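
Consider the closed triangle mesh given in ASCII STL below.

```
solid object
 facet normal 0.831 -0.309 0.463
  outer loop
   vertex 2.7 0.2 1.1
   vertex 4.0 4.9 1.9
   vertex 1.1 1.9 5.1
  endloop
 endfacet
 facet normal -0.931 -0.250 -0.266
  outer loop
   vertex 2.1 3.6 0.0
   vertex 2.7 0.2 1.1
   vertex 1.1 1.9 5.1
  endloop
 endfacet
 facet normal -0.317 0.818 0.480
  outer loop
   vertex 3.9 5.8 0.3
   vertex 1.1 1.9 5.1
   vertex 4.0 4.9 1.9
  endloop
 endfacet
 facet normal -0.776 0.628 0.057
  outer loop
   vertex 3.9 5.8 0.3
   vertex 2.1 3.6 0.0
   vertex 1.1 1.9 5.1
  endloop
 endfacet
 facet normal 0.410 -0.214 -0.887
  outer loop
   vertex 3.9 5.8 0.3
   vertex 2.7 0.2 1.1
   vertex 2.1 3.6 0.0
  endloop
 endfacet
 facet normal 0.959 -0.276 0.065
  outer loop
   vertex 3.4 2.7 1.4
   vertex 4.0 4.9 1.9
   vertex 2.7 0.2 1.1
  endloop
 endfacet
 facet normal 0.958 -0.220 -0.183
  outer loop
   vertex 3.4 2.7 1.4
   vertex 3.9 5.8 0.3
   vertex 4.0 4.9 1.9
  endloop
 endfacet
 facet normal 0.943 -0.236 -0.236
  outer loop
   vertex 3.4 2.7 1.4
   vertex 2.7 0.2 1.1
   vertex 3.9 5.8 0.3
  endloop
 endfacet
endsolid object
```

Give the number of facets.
8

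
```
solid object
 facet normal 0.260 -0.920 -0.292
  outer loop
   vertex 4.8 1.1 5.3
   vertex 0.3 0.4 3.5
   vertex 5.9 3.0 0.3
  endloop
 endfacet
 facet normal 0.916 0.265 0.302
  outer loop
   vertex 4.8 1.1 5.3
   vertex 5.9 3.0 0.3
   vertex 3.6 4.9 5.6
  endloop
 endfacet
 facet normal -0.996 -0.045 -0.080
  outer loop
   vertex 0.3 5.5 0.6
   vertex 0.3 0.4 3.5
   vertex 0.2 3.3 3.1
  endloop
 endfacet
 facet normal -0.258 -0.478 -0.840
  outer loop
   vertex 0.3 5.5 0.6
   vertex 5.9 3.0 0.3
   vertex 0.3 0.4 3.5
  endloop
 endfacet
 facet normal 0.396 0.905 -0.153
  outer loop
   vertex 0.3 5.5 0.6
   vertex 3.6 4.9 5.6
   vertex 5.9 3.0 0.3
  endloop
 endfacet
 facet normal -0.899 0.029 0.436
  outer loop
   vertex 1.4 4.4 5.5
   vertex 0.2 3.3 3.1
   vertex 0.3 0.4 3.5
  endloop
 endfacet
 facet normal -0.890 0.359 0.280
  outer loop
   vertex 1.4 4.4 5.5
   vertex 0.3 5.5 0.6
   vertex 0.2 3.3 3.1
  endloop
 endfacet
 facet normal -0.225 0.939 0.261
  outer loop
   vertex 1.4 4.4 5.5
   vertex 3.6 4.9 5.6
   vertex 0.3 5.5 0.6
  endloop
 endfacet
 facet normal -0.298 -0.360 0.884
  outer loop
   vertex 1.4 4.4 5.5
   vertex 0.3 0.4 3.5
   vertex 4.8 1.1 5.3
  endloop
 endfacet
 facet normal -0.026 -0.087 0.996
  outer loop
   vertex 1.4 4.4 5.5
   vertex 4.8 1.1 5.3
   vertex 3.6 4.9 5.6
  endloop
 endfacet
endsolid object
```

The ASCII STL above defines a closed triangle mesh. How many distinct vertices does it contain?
7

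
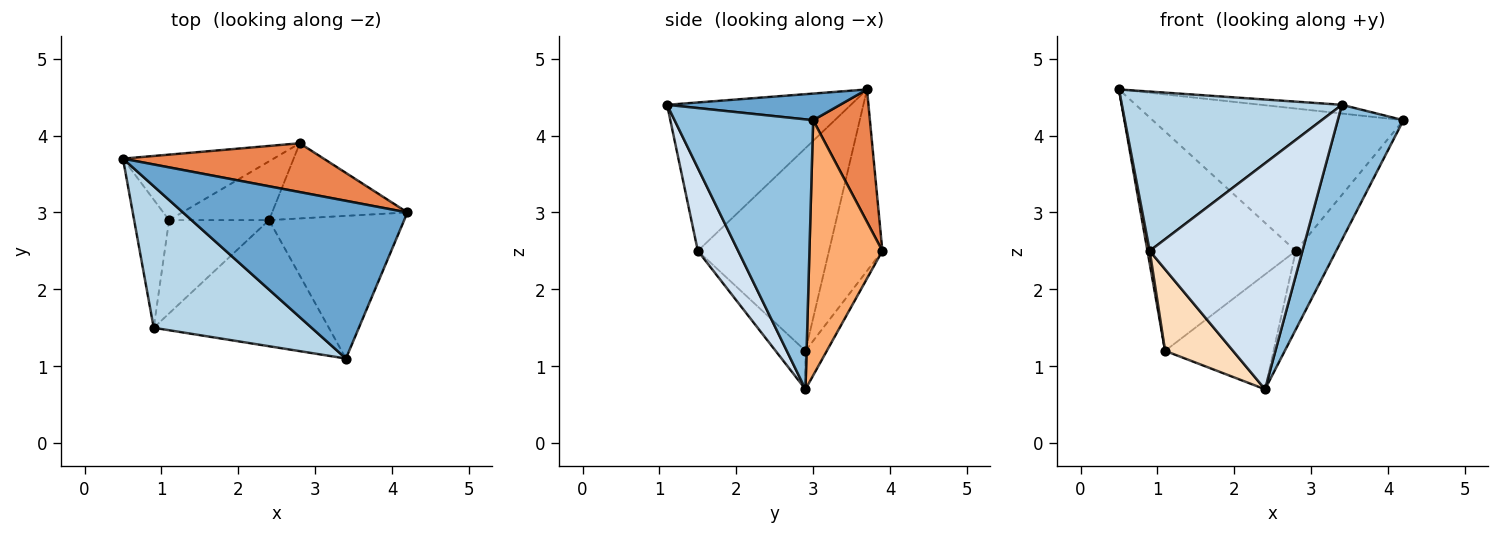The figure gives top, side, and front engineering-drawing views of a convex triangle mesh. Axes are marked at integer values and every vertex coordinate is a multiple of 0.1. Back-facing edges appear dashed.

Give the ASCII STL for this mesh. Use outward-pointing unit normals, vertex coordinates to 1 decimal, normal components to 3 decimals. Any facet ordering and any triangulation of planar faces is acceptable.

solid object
 facet normal 0.118 0.055 0.992
  outer loop
   vertex 3.4 1.1 4.4
   vertex 4.2 3.0 4.2
   vertex 0.5 3.7 4.6
  endloop
 endfacet
 facet normal 0.823 -0.390 -0.412
  outer loop
   vertex 2.4 2.9 0.7
   vertex 4.2 3.0 4.2
   vertex 3.4 1.1 4.4
  endloop
 endfacet
 facet normal -0.530 -0.634 0.563
  outer loop
   vertex 0.9 1.5 2.5
   vertex 3.4 1.1 4.4
   vertex 0.5 3.7 4.6
  endloop
 endfacet
 facet normal 0.225 -0.851 -0.475
  outer loop
   vertex 0.9 1.5 2.5
   vertex 2.4 2.9 0.7
   vertex 3.4 1.1 4.4
  endloop
 endfacet
 facet normal 0.209 0.925 0.317
  outer loop
   vertex 2.8 3.9 2.5
   vertex 0.5 3.7 4.6
   vertex 4.2 3.0 4.2
  endloop
 endfacet
 facet normal 0.794 0.440 -0.421
  outer loop
   vertex 2.8 3.9 2.5
   vertex 4.2 3.0 4.2
   vertex 2.4 2.9 0.7
  endloop
 endfacet
 facet normal -0.985 -0.017 -0.170
  outer loop
   vertex 1.1 2.9 1.2
   vertex 0.9 1.5 2.5
   vertex 0.5 3.7 4.6
  endloop
 endfacet
 facet normal -0.278 -0.632 -0.723
  outer loop
   vertex 1.1 2.9 1.2
   vertex 2.4 2.9 0.7
   vertex 0.9 1.5 2.5
  endloop
 endfacet
 facet normal -0.326 0.906 -0.271
  outer loop
   vertex 1.1 2.9 1.2
   vertex 0.5 3.7 4.6
   vertex 2.8 3.9 2.5
  endloop
 endfacet
 facet normal -0.173 0.877 -0.449
  outer loop
   vertex 1.1 2.9 1.2
   vertex 2.8 3.9 2.5
   vertex 2.4 2.9 0.7
  endloop
 endfacet
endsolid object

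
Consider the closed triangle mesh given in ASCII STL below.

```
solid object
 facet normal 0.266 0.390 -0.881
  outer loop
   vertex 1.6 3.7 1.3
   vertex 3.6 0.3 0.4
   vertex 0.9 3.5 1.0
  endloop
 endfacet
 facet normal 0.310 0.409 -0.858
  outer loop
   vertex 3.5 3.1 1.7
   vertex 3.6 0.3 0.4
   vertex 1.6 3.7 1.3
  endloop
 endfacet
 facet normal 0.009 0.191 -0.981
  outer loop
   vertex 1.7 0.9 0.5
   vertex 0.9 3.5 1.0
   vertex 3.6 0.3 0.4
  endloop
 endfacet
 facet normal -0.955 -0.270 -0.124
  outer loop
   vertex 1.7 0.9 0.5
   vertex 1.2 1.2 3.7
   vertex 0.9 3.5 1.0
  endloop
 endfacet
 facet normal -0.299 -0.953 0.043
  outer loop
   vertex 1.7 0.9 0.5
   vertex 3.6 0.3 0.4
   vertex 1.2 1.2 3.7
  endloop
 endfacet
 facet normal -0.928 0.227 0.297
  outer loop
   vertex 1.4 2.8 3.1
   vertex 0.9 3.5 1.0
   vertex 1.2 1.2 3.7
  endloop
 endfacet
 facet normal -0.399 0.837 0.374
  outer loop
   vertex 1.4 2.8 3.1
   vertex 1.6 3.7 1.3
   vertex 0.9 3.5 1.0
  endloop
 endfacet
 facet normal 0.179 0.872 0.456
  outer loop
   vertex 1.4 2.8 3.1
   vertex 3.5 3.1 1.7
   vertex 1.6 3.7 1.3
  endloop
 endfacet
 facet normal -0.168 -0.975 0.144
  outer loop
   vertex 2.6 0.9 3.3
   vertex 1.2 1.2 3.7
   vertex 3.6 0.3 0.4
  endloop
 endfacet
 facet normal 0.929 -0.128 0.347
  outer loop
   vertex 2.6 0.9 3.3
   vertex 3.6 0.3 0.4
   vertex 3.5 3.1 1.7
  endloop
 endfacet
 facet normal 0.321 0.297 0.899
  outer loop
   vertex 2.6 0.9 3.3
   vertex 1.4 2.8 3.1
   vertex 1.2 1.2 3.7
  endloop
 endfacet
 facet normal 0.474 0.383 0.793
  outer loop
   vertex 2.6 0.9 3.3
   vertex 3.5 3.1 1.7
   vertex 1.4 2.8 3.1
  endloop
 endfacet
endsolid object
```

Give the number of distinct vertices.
8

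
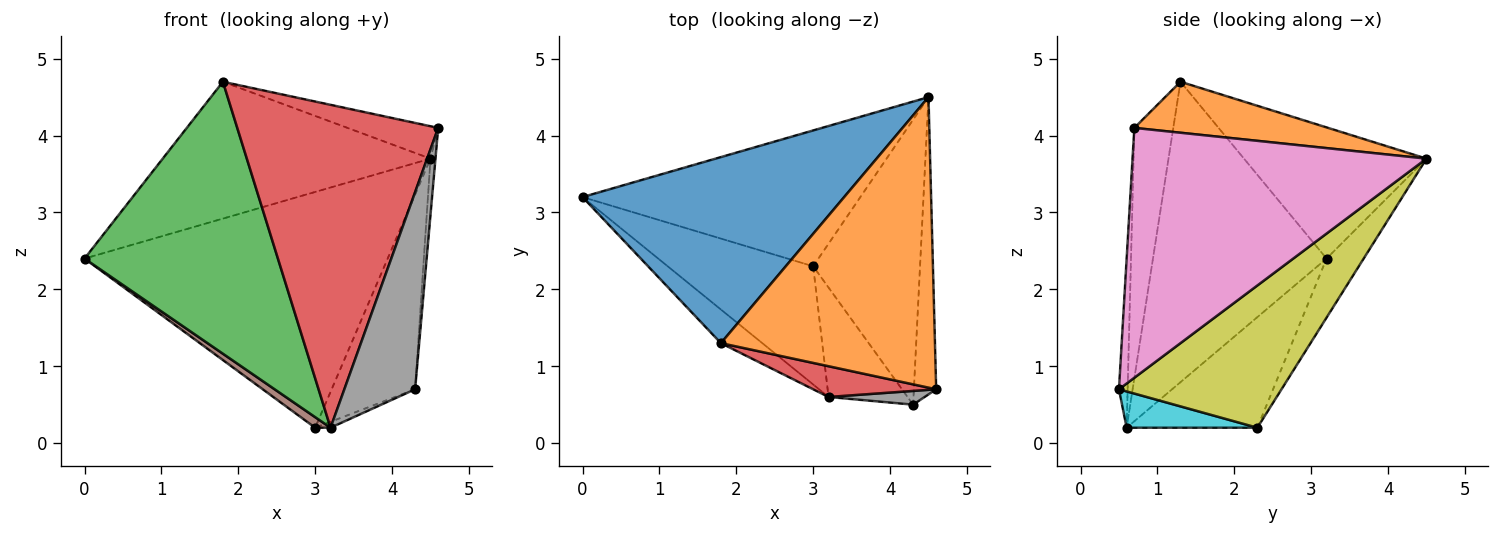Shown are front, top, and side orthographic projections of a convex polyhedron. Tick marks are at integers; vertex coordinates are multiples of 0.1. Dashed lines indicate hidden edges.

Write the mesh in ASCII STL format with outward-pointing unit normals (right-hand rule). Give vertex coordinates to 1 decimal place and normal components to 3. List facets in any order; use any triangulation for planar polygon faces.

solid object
 facet normal -0.374 0.549 0.747
  outer loop
   vertex 1.8 1.3 4.7
   vertex 4.5 4.5 3.7
   vertex 0.0 3.2 2.4
  endloop
 endfacet
 facet normal 0.230 0.108 0.967
  outer loop
   vertex 1.8 1.3 4.7
   vertex 4.6 0.7 4.1
   vertex 4.5 4.5 3.7
  endloop
 endfacet
 facet normal -0.665 -0.741 -0.092
  outer loop
   vertex 1.8 1.3 4.7
   vertex 0.0 3.2 2.4
   vertex 3.2 0.6 0.2
  endloop
 endfacet
 facet normal -0.190 -0.977 0.093
  outer loop
   vertex 1.8 1.3 4.7
   vertex 3.2 0.6 0.2
   vertex 4.6 0.7 4.1
  endloop
 endfacet
 facet normal -0.106 0.862 -0.496
  outer loop
   vertex 3.0 2.3 0.2
   vertex 0.0 3.2 2.4
   vertex 4.5 4.5 3.7
  endloop
 endfacet
 facet normal -0.604 -0.071 -0.794
  outer loop
   vertex 3.0 2.3 0.2
   vertex 3.2 0.6 0.2
   vertex 0.0 3.2 2.4
  endloop
 endfacet
 facet normal 0.996 0.017 -0.089
  outer loop
   vertex 4.3 0.5 0.7
   vertex 4.5 4.5 3.7
   vertex 4.6 0.7 4.1
  endloop
 endfacet
 facet normal -0.121 -0.990 0.069
  outer loop
   vertex 4.3 0.5 0.7
   vertex 4.6 0.7 4.1
   vertex 3.2 0.6 0.2
  endloop
 endfacet
 facet normal 0.740 0.380 -0.556
  outer loop
   vertex 4.3 0.5 0.7
   vertex 3.0 2.3 0.2
   vertex 4.5 4.5 3.7
  endloop
 endfacet
 facet normal 0.417 0.049 -0.908
  outer loop
   vertex 4.3 0.5 0.7
   vertex 3.2 0.6 0.2
   vertex 3.0 2.3 0.2
  endloop
 endfacet
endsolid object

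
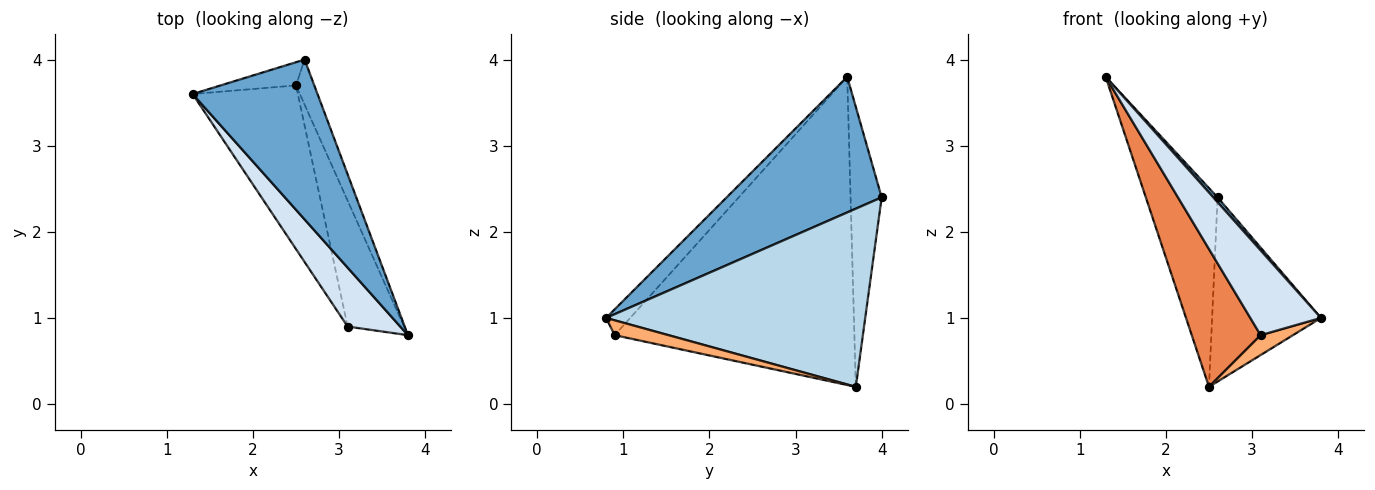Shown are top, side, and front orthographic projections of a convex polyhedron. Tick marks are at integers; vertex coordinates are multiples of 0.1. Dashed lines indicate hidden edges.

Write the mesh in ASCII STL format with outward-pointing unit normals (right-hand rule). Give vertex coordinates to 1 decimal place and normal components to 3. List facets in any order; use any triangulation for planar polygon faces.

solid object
 facet normal 0.736 -0.020 0.677
  outer loop
   vertex 2.6 4.0 2.4
   vertex 1.3 3.6 3.8
   vertex 3.8 0.8 1.0
  endloop
 endfacet
 facet normal -0.395 0.912 -0.106
  outer loop
   vertex 2.5 3.7 0.2
   vertex 1.3 3.6 3.8
   vertex 2.6 4.0 2.4
  endloop
 endfacet
 facet normal 0.918 0.385 -0.094
  outer loop
   vertex 2.5 3.7 0.2
   vertex 2.6 4.0 2.4
   vertex 3.8 0.8 1.0
  endloop
 endfacet
 facet normal -0.270 -0.791 0.550
  outer loop
   vertex 3.1 0.9 0.8
   vertex 3.8 0.8 1.0
   vertex 1.3 3.6 3.8
  endloop
 endfacet
 facet normal -0.913 -0.262 -0.312
  outer loop
   vertex 3.1 0.9 0.8
   vertex 1.3 3.6 3.8
   vertex 2.5 3.7 0.2
  endloop
 endfacet
 facet normal 0.252 -0.151 -0.956
  outer loop
   vertex 3.1 0.9 0.8
   vertex 2.5 3.7 0.2
   vertex 3.8 0.8 1.0
  endloop
 endfacet
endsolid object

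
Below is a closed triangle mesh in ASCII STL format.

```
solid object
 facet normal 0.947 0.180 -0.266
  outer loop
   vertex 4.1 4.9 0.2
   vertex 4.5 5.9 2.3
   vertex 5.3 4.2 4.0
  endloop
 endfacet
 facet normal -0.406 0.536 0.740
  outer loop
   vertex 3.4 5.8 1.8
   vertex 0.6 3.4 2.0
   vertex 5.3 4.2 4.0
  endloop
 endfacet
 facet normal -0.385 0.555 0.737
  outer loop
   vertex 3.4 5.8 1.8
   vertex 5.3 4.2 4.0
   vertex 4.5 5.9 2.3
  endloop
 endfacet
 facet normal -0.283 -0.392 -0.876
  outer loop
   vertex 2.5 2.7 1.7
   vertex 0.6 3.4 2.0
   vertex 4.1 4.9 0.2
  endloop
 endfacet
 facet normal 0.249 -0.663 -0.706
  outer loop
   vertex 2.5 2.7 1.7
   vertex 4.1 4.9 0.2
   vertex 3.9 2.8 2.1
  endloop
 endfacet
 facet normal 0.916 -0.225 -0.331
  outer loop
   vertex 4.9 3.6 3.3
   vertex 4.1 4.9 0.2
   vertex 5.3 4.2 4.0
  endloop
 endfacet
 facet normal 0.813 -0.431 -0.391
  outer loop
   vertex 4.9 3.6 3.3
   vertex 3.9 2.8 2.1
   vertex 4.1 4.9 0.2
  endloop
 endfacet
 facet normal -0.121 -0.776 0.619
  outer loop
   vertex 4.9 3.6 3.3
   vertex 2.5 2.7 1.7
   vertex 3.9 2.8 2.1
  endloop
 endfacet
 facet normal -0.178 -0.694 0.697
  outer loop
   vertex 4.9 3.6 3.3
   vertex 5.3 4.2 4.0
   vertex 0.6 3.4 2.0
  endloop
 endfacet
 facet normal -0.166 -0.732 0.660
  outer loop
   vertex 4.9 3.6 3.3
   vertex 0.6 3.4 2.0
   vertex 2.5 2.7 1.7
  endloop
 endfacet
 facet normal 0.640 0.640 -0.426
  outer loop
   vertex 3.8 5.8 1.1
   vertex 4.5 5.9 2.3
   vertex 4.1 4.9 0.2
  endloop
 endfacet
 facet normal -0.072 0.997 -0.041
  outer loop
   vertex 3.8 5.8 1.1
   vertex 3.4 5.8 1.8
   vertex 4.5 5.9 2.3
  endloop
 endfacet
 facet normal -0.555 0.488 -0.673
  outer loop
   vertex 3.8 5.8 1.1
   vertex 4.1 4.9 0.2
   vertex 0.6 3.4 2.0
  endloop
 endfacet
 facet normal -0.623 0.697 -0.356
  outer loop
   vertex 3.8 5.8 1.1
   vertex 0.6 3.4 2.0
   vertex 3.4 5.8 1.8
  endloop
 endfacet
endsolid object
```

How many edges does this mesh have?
21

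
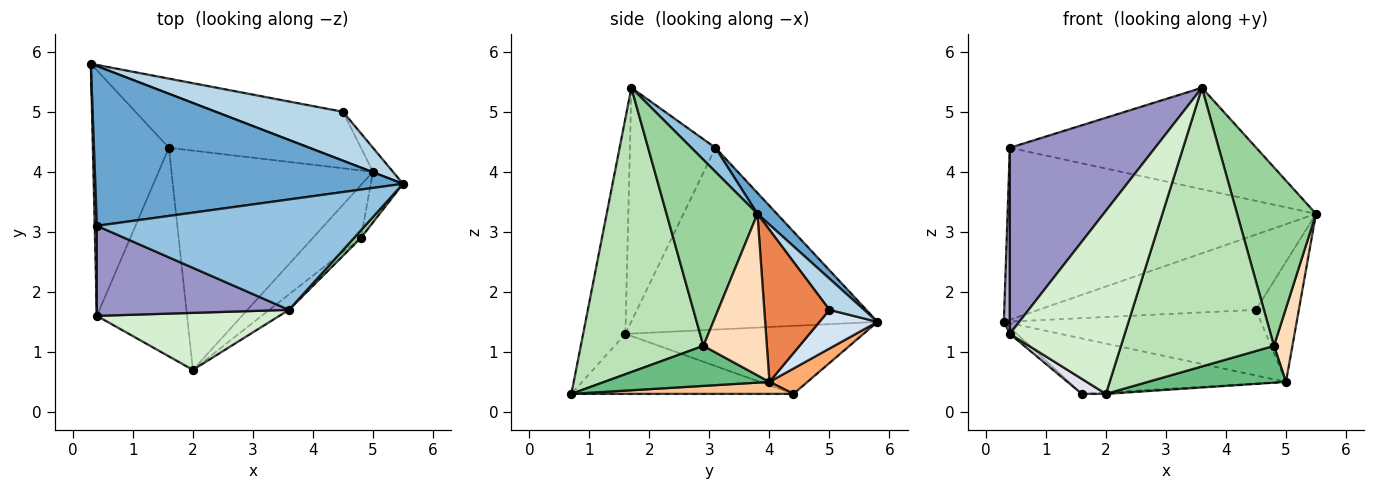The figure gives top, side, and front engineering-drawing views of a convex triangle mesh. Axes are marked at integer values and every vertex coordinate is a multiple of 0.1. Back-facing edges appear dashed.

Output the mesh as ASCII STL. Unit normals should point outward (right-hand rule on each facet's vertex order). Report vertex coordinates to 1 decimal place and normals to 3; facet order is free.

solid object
 facet normal 0.046 0.732 0.680
  outer loop
   vertex 0.4 3.1 4.4
   vertex 5.5 3.8 3.3
   vertex 0.3 5.8 1.5
  endloop
 endfacet
 facet normal 0.066 0.675 0.735
  outer loop
   vertex 0.4 3.1 4.4
   vertex 3.6 1.7 5.4
   vertex 5.5 3.8 3.3
  endloop
 endfacet
 facet normal 0.133 0.831 0.540
  outer loop
   vertex 4.5 5.0 1.7
   vertex 0.3 5.8 1.5
   vertex 5.5 3.8 3.3
  endloop
 endfacet
 facet normal 0.179 0.791 -0.585
  outer loop
   vertex 4.5 5.0 1.7
   vertex 5.0 4.0 0.5
   vertex 0.3 5.8 1.5
  endloop
 endfacet
 facet normal 0.830 0.546 -0.109
  outer loop
   vertex 4.5 5.0 1.7
   vertex 5.5 3.8 3.3
   vertex 5.0 4.0 0.5
  endloop
 endfacet
 facet normal 0.124 0.710 -0.693
  outer loop
   vertex 1.6 4.4 0.3
   vertex 0.3 5.8 1.5
   vertex 5.0 4.0 0.5
  endloop
 endfacet
 facet normal 0.059 0.006 -0.998
  outer loop
   vertex 1.6 4.4 0.3
   vertex 5.0 4.0 0.5
   vertex 2.0 0.7 0.3
  endloop
 endfacet
 facet normal 0.943 -0.274 -0.188
  outer loop
   vertex 4.8 2.9 1.1
   vertex 5.0 4.0 0.5
   vertex 5.5 3.8 3.3
  endloop
 endfacet
 facet normal 0.564 -0.472 -0.677
  outer loop
   vertex 4.8 2.9 1.1
   vertex 2.0 0.7 0.3
   vertex 5.0 4.0 0.5
  endloop
 endfacet
 facet normal 0.755 -0.655 0.028
  outer loop
   vertex 4.8 2.9 1.1
   vertex 5.5 3.8 3.3
   vertex 3.6 1.7 5.4
  endloop
 endfacet
 facet normal 0.625 -0.780 -0.043
  outer loop
   vertex 4.8 2.9 1.1
   vertex 3.6 1.7 5.4
   vertex 2.0 0.7 0.3
  endloop
 endfacet
 facet normal -0.331 -0.901 0.281
  outer loop
   vertex 0.4 1.6 1.3
   vertex 2.0 0.7 0.3
   vertex 3.6 1.7 5.4
  endloop
 endfacet
 facet normal -0.468 -0.795 0.385
  outer loop
   vertex 0.4 1.6 1.3
   vertex 3.6 1.7 5.4
   vertex 0.4 3.1 4.4
  endloop
 endfacet
 facet normal -1.000 -0.024 0.012
  outer loop
   vertex 0.4 1.6 1.3
   vertex 0.4 3.1 4.4
   vertex 0.3 5.8 1.5
  endloop
 endfacet
 facet normal -0.667 0.020 -0.745
  outer loop
   vertex 0.4 1.6 1.3
   vertex 0.3 5.8 1.5
   vertex 1.6 4.4 0.3
  endloop
 endfacet
 facet normal -0.553 -0.060 -0.831
  outer loop
   vertex 0.4 1.6 1.3
   vertex 1.6 4.4 0.3
   vertex 2.0 0.7 0.3
  endloop
 endfacet
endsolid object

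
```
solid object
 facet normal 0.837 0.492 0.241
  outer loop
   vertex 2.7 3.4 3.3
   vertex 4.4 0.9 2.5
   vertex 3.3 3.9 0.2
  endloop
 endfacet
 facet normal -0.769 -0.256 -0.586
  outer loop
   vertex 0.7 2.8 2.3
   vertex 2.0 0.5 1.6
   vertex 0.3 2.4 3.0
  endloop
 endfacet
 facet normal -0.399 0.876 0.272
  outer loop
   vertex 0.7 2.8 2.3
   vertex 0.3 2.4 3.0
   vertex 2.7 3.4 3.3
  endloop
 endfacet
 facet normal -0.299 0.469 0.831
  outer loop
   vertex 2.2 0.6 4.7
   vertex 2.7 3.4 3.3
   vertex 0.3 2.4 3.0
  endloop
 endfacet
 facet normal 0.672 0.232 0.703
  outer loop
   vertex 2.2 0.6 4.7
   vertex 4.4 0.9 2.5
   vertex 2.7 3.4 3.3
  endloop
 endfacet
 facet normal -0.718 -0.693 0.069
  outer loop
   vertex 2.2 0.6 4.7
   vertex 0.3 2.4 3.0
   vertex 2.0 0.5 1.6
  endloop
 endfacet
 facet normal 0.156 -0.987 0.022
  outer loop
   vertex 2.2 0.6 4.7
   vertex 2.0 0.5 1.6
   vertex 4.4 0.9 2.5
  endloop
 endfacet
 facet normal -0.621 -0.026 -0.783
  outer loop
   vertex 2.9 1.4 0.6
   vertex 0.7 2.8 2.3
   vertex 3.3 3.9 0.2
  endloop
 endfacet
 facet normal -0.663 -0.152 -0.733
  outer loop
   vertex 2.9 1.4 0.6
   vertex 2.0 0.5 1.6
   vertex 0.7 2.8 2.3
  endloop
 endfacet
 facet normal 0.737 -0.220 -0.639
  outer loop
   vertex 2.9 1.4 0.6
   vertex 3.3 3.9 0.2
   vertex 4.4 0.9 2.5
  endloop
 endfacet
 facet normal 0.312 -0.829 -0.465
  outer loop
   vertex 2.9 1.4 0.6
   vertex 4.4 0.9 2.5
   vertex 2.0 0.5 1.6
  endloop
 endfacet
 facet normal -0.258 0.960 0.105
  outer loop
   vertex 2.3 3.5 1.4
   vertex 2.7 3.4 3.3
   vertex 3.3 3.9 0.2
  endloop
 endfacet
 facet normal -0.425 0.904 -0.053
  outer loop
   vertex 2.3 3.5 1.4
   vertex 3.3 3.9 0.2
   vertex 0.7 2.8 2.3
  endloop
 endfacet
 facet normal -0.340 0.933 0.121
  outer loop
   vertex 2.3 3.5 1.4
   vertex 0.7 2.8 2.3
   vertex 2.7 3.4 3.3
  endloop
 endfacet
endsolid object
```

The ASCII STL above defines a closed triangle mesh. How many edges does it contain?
21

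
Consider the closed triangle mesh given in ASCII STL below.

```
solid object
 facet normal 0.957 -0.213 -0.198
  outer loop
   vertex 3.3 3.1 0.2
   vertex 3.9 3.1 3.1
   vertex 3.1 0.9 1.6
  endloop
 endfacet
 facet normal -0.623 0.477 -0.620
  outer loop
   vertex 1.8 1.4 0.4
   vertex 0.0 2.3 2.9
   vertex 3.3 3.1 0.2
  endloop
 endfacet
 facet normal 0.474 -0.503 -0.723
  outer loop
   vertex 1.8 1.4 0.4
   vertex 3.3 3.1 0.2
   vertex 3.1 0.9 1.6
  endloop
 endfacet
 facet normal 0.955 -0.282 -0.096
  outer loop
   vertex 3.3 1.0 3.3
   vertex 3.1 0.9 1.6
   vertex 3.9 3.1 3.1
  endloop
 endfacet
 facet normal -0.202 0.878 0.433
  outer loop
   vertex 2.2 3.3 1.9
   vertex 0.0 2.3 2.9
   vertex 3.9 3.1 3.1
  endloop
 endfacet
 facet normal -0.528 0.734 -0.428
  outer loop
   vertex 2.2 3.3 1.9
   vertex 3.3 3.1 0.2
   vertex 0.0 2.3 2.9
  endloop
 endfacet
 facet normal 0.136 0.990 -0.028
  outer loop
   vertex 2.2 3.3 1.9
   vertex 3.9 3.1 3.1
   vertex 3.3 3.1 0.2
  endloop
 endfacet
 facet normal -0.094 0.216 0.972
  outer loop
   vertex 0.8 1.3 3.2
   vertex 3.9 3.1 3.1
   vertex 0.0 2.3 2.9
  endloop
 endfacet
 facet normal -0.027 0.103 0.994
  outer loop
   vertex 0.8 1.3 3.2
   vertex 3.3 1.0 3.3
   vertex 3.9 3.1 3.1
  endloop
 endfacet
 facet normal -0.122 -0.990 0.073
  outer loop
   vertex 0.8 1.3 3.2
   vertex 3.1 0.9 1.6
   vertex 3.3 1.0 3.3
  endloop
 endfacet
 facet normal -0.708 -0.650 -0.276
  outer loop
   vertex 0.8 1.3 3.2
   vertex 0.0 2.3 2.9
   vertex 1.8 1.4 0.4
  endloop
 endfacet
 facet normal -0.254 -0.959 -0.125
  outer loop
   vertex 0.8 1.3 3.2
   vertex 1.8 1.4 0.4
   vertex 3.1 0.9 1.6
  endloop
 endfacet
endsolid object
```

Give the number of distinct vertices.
8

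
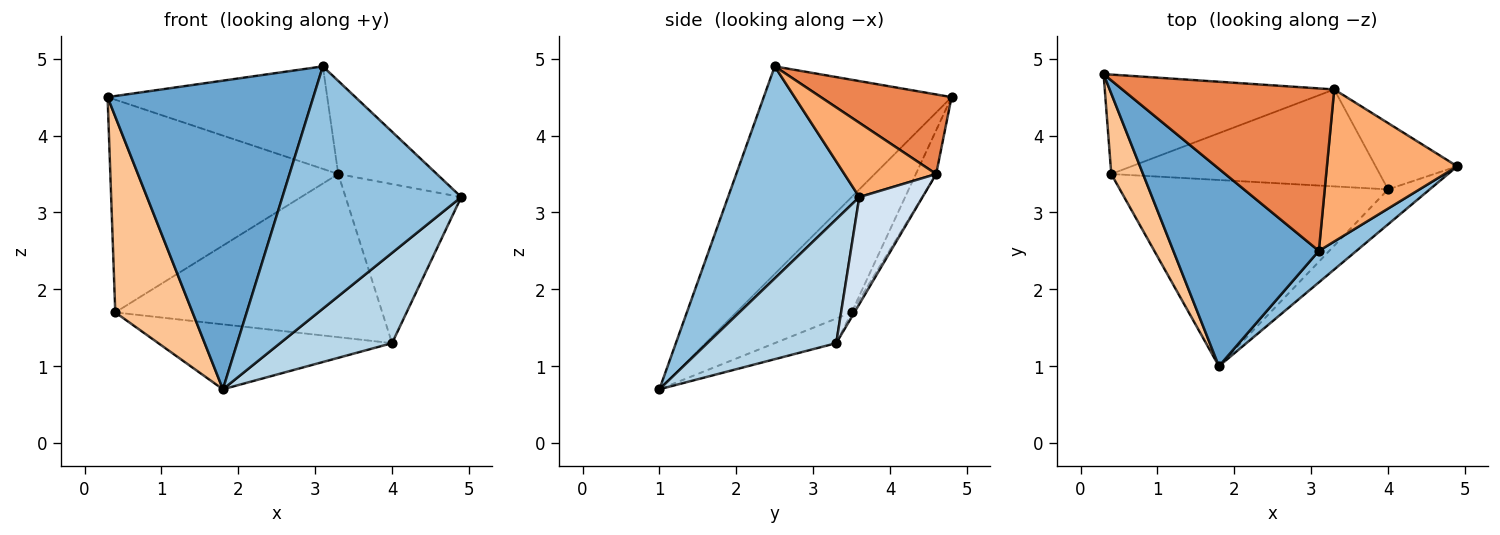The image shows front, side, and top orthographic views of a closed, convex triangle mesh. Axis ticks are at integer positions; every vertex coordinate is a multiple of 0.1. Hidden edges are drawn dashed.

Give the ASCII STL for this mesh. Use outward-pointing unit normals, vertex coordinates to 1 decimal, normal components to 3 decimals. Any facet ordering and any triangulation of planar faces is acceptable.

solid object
 facet normal -0.610 -0.668 0.427
  outer loop
   vertex 3.1 2.5 4.9
   vertex 0.3 4.8 4.5
   vertex 1.8 1.0 0.7
  endloop
 endfacet
 facet normal 0.588 -0.802 0.104
  outer loop
   vertex 3.1 2.5 4.9
   vertex 1.8 1.0 0.7
   vertex 4.9 3.6 3.2
  endloop
 endfacet
 facet normal 0.732 -0.636 -0.246
  outer loop
   vertex 4.0 3.3 1.3
   vertex 4.9 3.6 3.2
   vertex 1.8 1.0 0.7
  endloop
 endfacet
 facet normal 0.451 0.824 -0.344
  outer loop
   vertex 3.3 4.6 3.5
   vertex 4.9 3.6 3.2
   vertex 4.0 3.3 1.3
  endloop
 endfacet
 facet normal 0.303 0.509 0.806
  outer loop
   vertex 3.3 4.6 3.5
   vertex 0.3 4.8 4.5
   vertex 3.1 2.5 4.9
  endloop
 endfacet
 facet normal 0.437 0.470 0.767
  outer loop
   vertex 3.3 4.6 3.5
   vertex 3.1 2.5 4.9
   vertex 4.9 3.6 3.2
  endloop
 endfacet
 facet normal -0.810 -0.543 0.223
  outer loop
   vertex 0.4 3.5 1.7
   vertex 1.8 1.0 0.7
   vertex 0.3 4.8 4.5
  endloop
 endfacet
 facet normal -0.086 0.328 -0.941
  outer loop
   vertex 0.4 3.5 1.7
   vertex 4.0 3.3 1.3
   vertex 1.8 1.0 0.7
  endloop
 endfacet
 facet normal -0.081 0.903 -0.422
  outer loop
   vertex 0.4 3.5 1.7
   vertex 0.3 4.8 4.5
   vertex 3.3 4.6 3.5
  endloop
 endfacet
 facet normal -0.009 0.860 -0.511
  outer loop
   vertex 0.4 3.5 1.7
   vertex 3.3 4.6 3.5
   vertex 4.0 3.3 1.3
  endloop
 endfacet
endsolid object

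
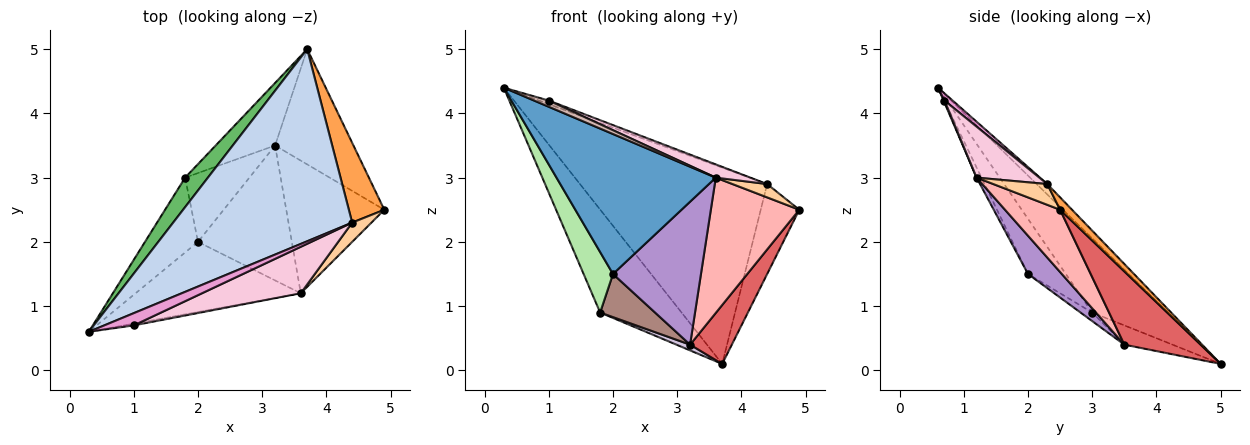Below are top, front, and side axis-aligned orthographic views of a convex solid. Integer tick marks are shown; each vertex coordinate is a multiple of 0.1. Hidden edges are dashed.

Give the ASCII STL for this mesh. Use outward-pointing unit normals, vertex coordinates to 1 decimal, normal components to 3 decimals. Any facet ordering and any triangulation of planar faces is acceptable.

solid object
 facet normal -0.027 -0.894 -0.448
  outer loop
   vertex 2.0 2.0 1.5
   vertex 3.6 1.2 3.0
   vertex 0.3 0.6 4.4
  endloop
 endfacet
 facet normal -0.040 0.714 0.699
  outer loop
   vertex 4.4 2.3 2.9
   vertex 3.7 5.0 0.1
   vertex 0.3 0.6 4.4
  endloop
 endfacet
 facet normal 0.226 0.729 0.646
  outer loop
   vertex 4.4 2.3 2.9
   vertex 4.9 2.5 2.5
   vertex 3.7 5.0 0.1
  endloop
 endfacet
 facet normal 0.663 -0.426 0.616
  outer loop
   vertex 4.4 2.3 2.9
   vertex 3.6 1.2 3.0
   vertex 4.9 2.5 2.5
  endloop
 endfacet
 facet normal -0.667 0.716 0.205
  outer loop
   vertex 1.8 3.0 0.9
   vertex 0.3 0.6 4.4
   vertex 3.7 5.0 0.1
  endloop
 endfacet
 facet normal -0.629 -0.489 -0.605
  outer loop
   vertex 1.8 3.0 0.9
   vertex 2.0 2.0 1.5
   vertex 0.3 0.6 4.4
  endloop
 endfacet
 facet normal 0.640 -0.350 -0.684
  outer loop
   vertex 3.2 3.5 0.4
   vertex 3.7 5.0 0.1
   vertex 4.9 2.5 2.5
  endloop
 endfacet
 facet normal 0.406 -0.652 -0.640
  outer loop
   vertex 3.2 3.5 0.4
   vertex 4.9 2.5 2.5
   vertex 3.6 1.2 3.0
  endloop
 endfacet
 facet normal 0.270 -0.700 -0.661
  outer loop
   vertex 3.2 3.5 0.4
   vertex 3.6 1.2 3.0
   vertex 2.0 2.0 1.5
  endloop
 endfacet
 facet normal -0.307 -0.087 -0.948
  outer loop
   vertex 3.2 3.5 0.4
   vertex 1.8 3.0 0.9
   vertex 3.7 5.0 0.1
  endloop
 endfacet
 facet normal -0.112 -0.528 -0.842
  outer loop
   vertex 3.2 3.5 0.4
   vertex 2.0 2.0 1.5
   vertex 1.8 3.0 0.9
  endloop
 endfacet
 facet normal 0.060 -0.961 -0.270
  outer loop
   vertex 1.0 0.7 4.2
   vertex 0.3 0.6 4.4
   vertex 3.6 1.2 3.0
  endloop
 endfacet
 facet normal 0.228 0.275 0.934
  outer loop
   vertex 1.0 0.7 4.2
   vertex 4.4 2.3 2.9
   vertex 0.3 0.6 4.4
  endloop
 endfacet
 facet normal 0.445 -0.245 0.861
  outer loop
   vertex 1.0 0.7 4.2
   vertex 3.6 1.2 3.0
   vertex 4.4 2.3 2.9
  endloop
 endfacet
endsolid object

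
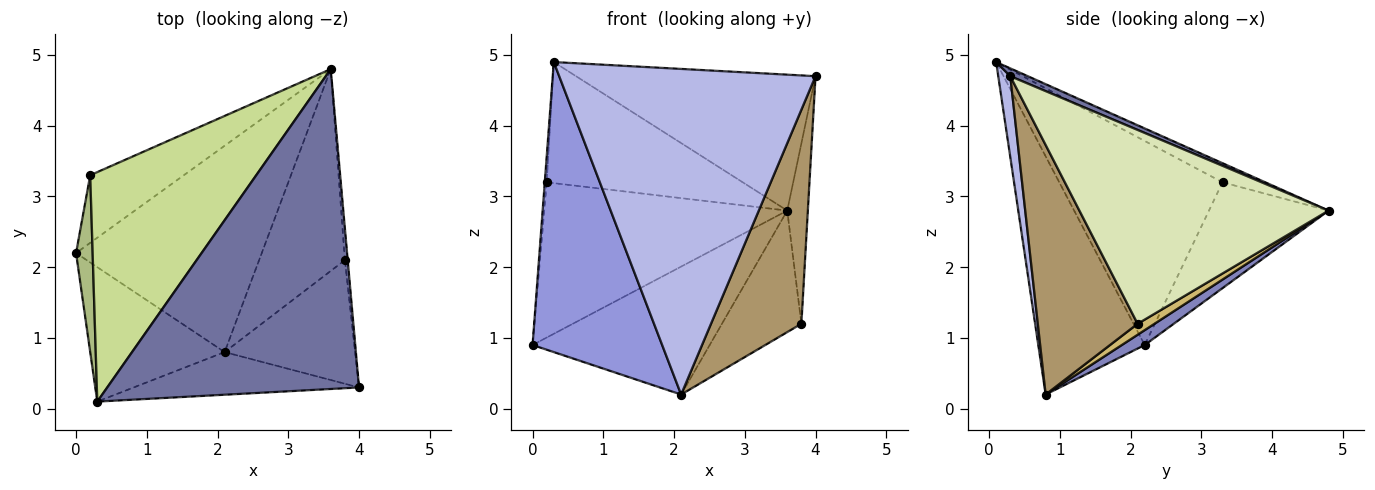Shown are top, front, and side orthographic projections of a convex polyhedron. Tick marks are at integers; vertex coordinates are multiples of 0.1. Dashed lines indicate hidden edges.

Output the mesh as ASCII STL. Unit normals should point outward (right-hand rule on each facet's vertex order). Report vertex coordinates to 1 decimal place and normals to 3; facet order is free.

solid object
 facet normal 0.029 0.391 0.920
  outer loop
   vertex 0.3 0.1 4.9
   vertex 4.0 0.3 4.7
   vertex 3.6 4.8 2.8
  endloop
 endfacet
 facet normal 0.068 0.526 -0.848
  outer loop
   vertex 2.1 0.8 0.2
   vertex 0.0 2.2 0.9
   vertex 3.6 4.8 2.8
  endloop
 endfacet
 facet normal -0.597 -0.728 -0.337
  outer loop
   vertex 2.1 0.8 0.2
   vertex 0.3 0.1 4.9
   vertex 0.0 2.2 0.9
  endloop
 endfacet
 facet normal 0.047 -0.990 -0.130
  outer loop
   vertex 2.1 0.8 0.2
   vertex 4.0 0.3 4.7
   vertex 0.3 0.1 4.9
  endloop
 endfacet
 facet normal -0.411 0.836 -0.364
  outer loop
   vertex 0.2 3.3 3.2
   vertex 3.6 4.8 2.8
   vertex 0.0 2.2 0.9
  endloop
 endfacet
 facet normal -0.997 0.012 0.081
  outer loop
   vertex 0.2 3.3 3.2
   vertex 0.0 2.2 0.9
   vertex 0.3 0.1 4.9
  endloop
 endfacet
 facet normal -0.101 0.464 0.880
  outer loop
   vertex 0.2 3.3 3.2
   vertex 0.3 0.1 4.9
   vertex 3.6 4.8 2.8
  endloop
 endfacet
 facet normal 0.996 0.082 -0.015
  outer loop
   vertex 3.8 2.1 1.2
   vertex 3.6 4.8 2.8
   vertex 4.0 0.3 4.7
  endloop
 endfacet
 facet normal 0.691 -0.626 -0.361
  outer loop
   vertex 3.8 2.1 1.2
   vertex 4.0 0.3 4.7
   vertex 2.1 0.8 0.2
  endloop
 endfacet
 facet normal 0.109 0.513 -0.852
  outer loop
   vertex 3.8 2.1 1.2
   vertex 2.1 0.8 0.2
   vertex 3.6 4.8 2.8
  endloop
 endfacet
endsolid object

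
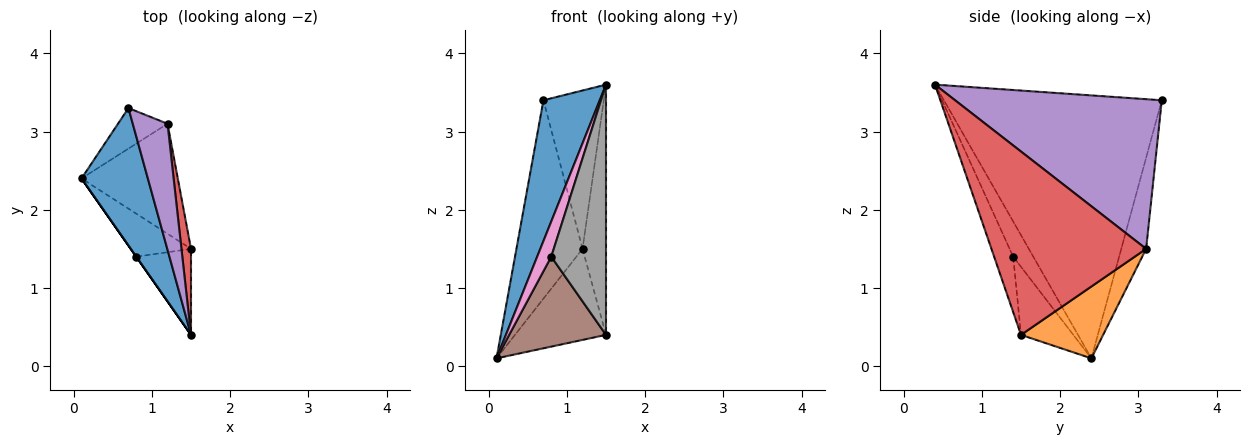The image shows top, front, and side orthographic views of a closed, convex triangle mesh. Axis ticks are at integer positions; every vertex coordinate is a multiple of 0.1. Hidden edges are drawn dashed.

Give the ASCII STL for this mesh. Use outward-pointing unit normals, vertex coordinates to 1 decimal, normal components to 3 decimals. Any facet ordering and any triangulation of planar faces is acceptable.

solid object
 facet normal -0.941 -0.243 0.237
  outer loop
   vertex 1.5 0.4 3.6
   vertex 0.7 3.3 3.4
   vertex 0.1 2.4 0.1
  endloop
 endfacet
 facet normal 0.498 0.553 -0.668
  outer loop
   vertex 1.2 3.1 1.5
   vertex 1.5 1.5 0.4
   vertex 0.1 2.4 0.1
  endloop
 endfacet
 facet normal -0.346 0.919 -0.188
  outer loop
   vertex 1.2 3.1 1.5
   vertex 0.1 2.4 0.1
   vertex 0.7 3.3 3.4
  endloop
 endfacet
 facet normal 0.987 0.150 0.051
  outer loop
   vertex 1.2 3.1 1.5
   vertex 1.5 0.4 3.6
   vertex 1.5 1.5 0.4
  endloop
 endfacet
 facet normal 0.937 0.273 0.218
  outer loop
   vertex 1.2 3.1 1.5
   vertex 0.7 3.3 3.4
   vertex 1.5 0.4 3.6
  endloop
 endfacet
 facet normal -0.438 -0.811 -0.388
  outer loop
   vertex 0.8 1.4 1.4
   vertex 0.1 2.4 0.1
   vertex 1.5 1.5 0.4
  endloop
 endfacet
 facet normal -0.819 -0.573 0.000
  outer loop
   vertex 0.8 1.4 1.4
   vertex 1.5 0.4 3.6
   vertex 0.1 2.4 0.1
  endloop
 endfacet
 facet normal -0.313 -0.898 -0.309
  outer loop
   vertex 0.8 1.4 1.4
   vertex 1.5 1.5 0.4
   vertex 1.5 0.4 3.6
  endloop
 endfacet
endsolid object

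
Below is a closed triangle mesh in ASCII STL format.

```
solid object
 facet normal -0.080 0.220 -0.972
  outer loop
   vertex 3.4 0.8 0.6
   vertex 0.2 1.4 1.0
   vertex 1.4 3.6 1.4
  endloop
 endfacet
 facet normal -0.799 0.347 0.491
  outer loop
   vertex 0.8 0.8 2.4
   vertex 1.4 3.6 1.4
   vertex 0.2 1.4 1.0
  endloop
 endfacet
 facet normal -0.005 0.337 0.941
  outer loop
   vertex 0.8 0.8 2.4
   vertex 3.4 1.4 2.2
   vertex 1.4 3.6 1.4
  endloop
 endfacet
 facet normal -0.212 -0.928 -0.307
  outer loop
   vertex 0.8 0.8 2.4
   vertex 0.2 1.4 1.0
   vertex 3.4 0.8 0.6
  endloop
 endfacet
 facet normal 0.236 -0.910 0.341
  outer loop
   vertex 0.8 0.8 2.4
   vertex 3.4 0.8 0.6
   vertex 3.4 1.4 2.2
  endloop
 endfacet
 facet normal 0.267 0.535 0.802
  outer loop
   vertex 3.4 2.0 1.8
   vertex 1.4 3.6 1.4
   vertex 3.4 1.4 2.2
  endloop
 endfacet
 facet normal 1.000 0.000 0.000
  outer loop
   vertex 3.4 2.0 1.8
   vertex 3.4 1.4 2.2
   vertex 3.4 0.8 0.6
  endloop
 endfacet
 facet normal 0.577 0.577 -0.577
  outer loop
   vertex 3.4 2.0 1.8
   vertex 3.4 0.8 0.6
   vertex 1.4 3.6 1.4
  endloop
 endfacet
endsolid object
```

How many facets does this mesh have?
8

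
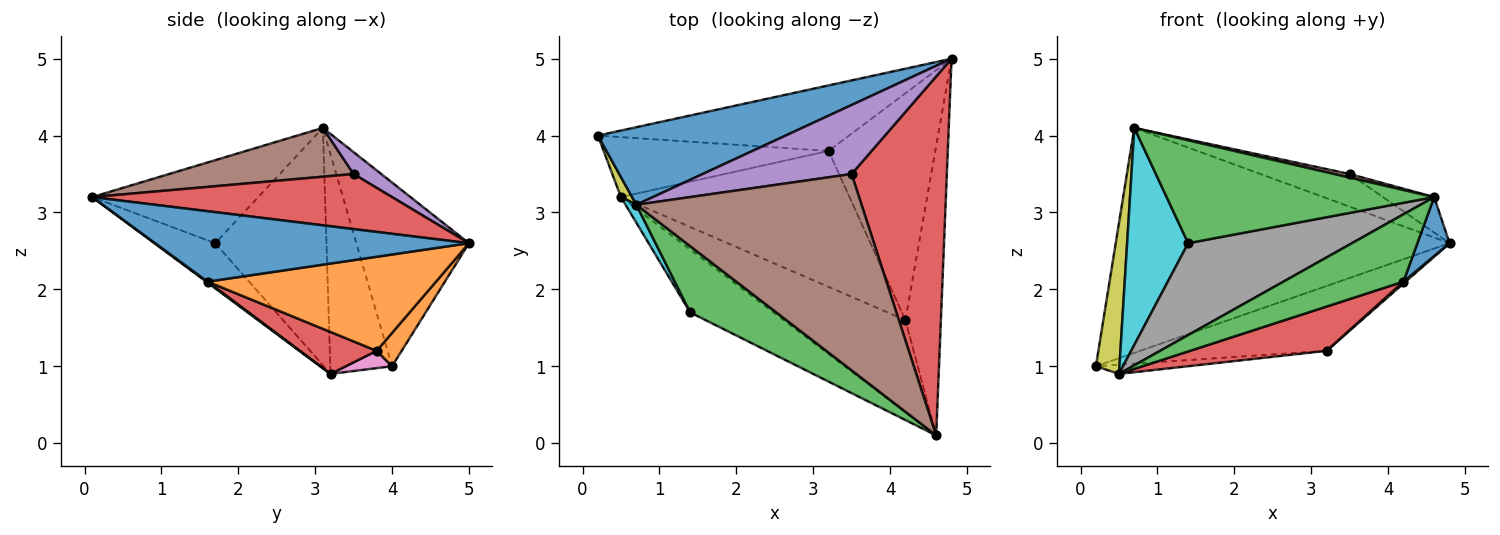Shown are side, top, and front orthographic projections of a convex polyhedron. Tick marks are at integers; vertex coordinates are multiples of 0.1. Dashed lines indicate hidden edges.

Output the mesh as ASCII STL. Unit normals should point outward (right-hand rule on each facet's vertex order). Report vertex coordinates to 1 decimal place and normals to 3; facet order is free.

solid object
 facet normal -0.304 0.901 0.310
  outer loop
   vertex 0.7 3.1 4.1
   vertex 4.8 5.0 2.6
   vertex 0.2 4.0 1.0
  endloop
 endfacet
 facet normal 0.094 0.700 -0.708
  outer loop
   vertex 3.2 3.8 1.2
   vertex 0.2 4.0 1.0
   vertex 4.8 5.0 2.6
  endloop
 endfacet
 facet normal -0.463 -0.745 0.480
  outer loop
   vertex 1.4 1.7 2.6
   vertex 4.6 0.1 3.2
   vertex 0.7 3.1 4.1
  endloop
 endfacet
 facet normal 0.499 0.085 0.863
  outer loop
   vertex 3.5 3.5 3.5
   vertex 4.6 0.1 3.2
   vertex 4.8 5.0 2.6
  endloop
 endfacet
 facet normal 0.132 0.424 0.896
  outer loop
   vertex 3.5 3.5 3.5
   vertex 4.8 5.0 2.6
   vertex 0.7 3.1 4.1
  endloop
 endfacet
 facet normal 0.212 -0.018 0.977
  outer loop
   vertex 3.5 3.5 3.5
   vertex 0.7 3.1 4.1
   vertex 4.6 0.1 3.2
  endloop
 endfacet
 facet normal 0.076 0.152 -0.986
  outer loop
   vertex 0.5 3.2 0.9
   vertex 0.2 4.0 1.0
   vertex 3.2 3.8 1.2
  endloop
 endfacet
 facet normal -0.293 -0.789 -0.541
  outer loop
   vertex 0.5 3.2 0.9
   vertex 4.6 0.1 3.2
   vertex 1.4 1.7 2.6
  endloop
 endfacet
 facet normal -0.933 -0.356 0.047
  outer loop
   vertex 0.5 3.2 0.9
   vertex 0.7 3.1 4.1
   vertex 0.2 4.0 1.0
  endloop
 endfacet
 facet normal -0.876 -0.481 0.040
  outer loop
   vertex 0.5 3.2 0.9
   vertex 1.4 1.7 2.6
   vertex 0.7 3.1 4.1
  endloop
 endfacet
 facet normal 0.890 -0.091 -0.448
  outer loop
   vertex 4.2 1.6 2.1
   vertex 4.8 5.0 2.6
   vertex 4.6 0.1 3.2
  endloop
 endfacet
 facet normal 0.661 -0.006 -0.750
  outer loop
   vertex 4.2 1.6 2.1
   vertex 3.2 3.8 1.2
   vertex 4.8 5.0 2.6
  endloop
 endfacet
 facet normal 0.007 -0.590 -0.807
  outer loop
   vertex 4.2 1.6 2.1
   vertex 4.6 0.1 3.2
   vertex 0.5 3.2 0.9
  endloop
 endfacet
 facet normal 0.172 -0.305 -0.937
  outer loop
   vertex 4.2 1.6 2.1
   vertex 0.5 3.2 0.9
   vertex 3.2 3.8 1.2
  endloop
 endfacet
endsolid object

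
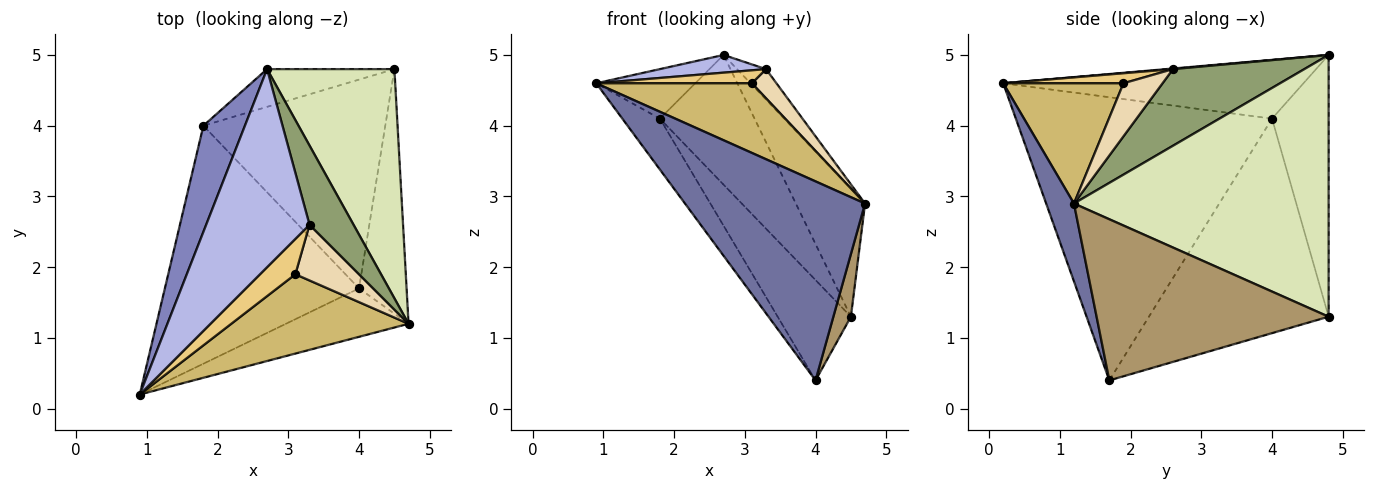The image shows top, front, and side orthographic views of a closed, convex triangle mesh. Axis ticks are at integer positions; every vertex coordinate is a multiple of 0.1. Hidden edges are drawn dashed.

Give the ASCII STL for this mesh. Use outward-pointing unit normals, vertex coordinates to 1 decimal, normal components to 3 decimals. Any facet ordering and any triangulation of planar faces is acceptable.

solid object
 facet normal 0.148 -0.961 -0.234
  outer loop
   vertex 4.0 1.7 0.4
   vertex 4.7 1.2 2.9
   vertex 0.9 0.2 4.6
  endloop
 endfacet
 facet normal -0.789 0.260 0.557
  outer loop
   vertex 1.8 4.0 4.1
   vertex 0.9 0.2 4.6
   vertex 2.7 4.8 5.0
  endloop
 endfacet
 facet normal -0.819 0.120 -0.561
  outer loop
   vertex 1.8 4.0 4.1
   vertex 4.0 1.7 0.4
   vertex 0.9 0.2 4.6
  endloop
 endfacet
 facet normal 0.006 -0.089 0.996
  outer loop
   vertex 3.3 2.6 4.8
   vertex 2.7 4.8 5.0
   vertex 0.9 0.2 4.6
  endloop
 endfacet
 facet normal 0.852 0.188 0.489
  outer loop
   vertex 3.3 2.6 4.8
   vertex 4.7 1.2 2.9
   vertex 2.7 4.8 5.0
  endloop
 endfacet
 facet normal -0.498 0.833 -0.242
  outer loop
   vertex 4.5 4.8 1.3
   vertex 1.8 4.0 4.1
   vertex 2.7 4.8 5.0
  endloop
 endfacet
 facet normal -0.728 0.297 -0.618
  outer loop
   vertex 4.5 4.8 1.3
   vertex 4.0 1.7 0.4
   vertex 1.8 4.0 4.1
  endloop
 endfacet
 facet normal 0.874 0.237 0.425
  outer loop
   vertex 4.5 4.8 1.3
   vertex 2.7 4.8 5.0
   vertex 4.7 1.2 2.9
  endloop
 endfacet
 facet normal 0.957 -0.072 -0.282
  outer loop
   vertex 4.5 4.8 1.3
   vertex 4.7 1.2 2.9
   vertex 4.0 1.7 0.4
  endloop
 endfacet
 facet normal 0.454 -0.588 0.669
  outer loop
   vertex 3.1 1.9 4.6
   vertex 0.9 0.2 4.6
   vertex 4.7 1.2 2.9
  endloop
 endfacet
 facet normal 0.257 -0.333 0.907
  outer loop
   vertex 3.1 1.9 4.6
   vertex 3.3 2.6 4.8
   vertex 0.9 0.2 4.6
  endloop
 endfacet
 facet normal 0.594 -0.373 0.713
  outer loop
   vertex 3.1 1.9 4.6
   vertex 4.7 1.2 2.9
   vertex 3.3 2.6 4.8
  endloop
 endfacet
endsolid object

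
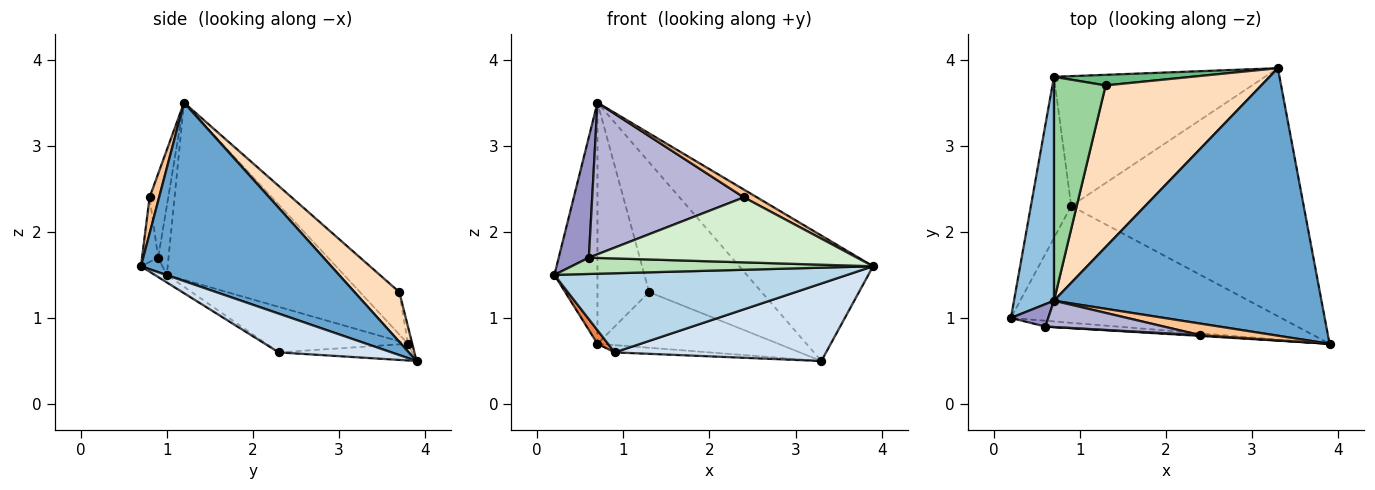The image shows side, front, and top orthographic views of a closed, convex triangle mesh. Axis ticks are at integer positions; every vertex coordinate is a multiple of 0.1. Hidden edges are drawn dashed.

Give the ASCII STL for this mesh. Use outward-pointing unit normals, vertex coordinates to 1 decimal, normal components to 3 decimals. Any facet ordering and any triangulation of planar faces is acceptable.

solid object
 facet normal 0.517 0.363 0.775
  outer loop
   vertex 0.7 1.2 3.5
   vertex 3.9 0.7 1.6
   vertex 3.3 3.9 0.5
  endloop
 endfacet
 facet normal -0.949 0.231 0.214
  outer loop
   vertex 0.7 3.8 0.7
   vertex 0.2 1.0 1.5
   vertex 0.7 1.2 3.5
  endloop
 endfacet
 facet normal -0.023 -0.561 -0.828
  outer loop
   vertex 0.9 2.3 0.6
   vertex 3.9 0.7 1.6
   vertex 0.2 1.0 1.5
  endloop
 endfacet
 facet normal 0.157 -0.295 -0.943
  outer loop
   vertex 0.9 2.3 0.6
   vertex 3.3 3.9 0.5
   vertex 3.9 0.7 1.6
  endloop
 endfacet
 facet normal -0.748 -0.056 -0.662
  outer loop
   vertex 0.9 2.3 0.6
   vertex 0.2 1.0 1.5
   vertex 0.7 3.8 0.7
  endloop
 endfacet
 facet normal -0.079 0.056 -0.995
  outer loop
   vertex 0.9 2.3 0.6
   vertex 0.7 3.8 0.7
   vertex 3.3 3.9 0.5
  endloop
 endfacet
 facet normal 0.375 -0.518 0.768
  outer loop
   vertex 2.4 0.8 2.4
   vertex 3.9 0.7 1.6
   vertex 0.7 1.2 3.5
  endloop
 endfacet
 facet normal 0.242 0.608 0.756
  outer loop
   vertex 1.3 3.7 1.3
   vertex 0.7 1.2 3.5
   vertex 3.3 3.9 0.5
  endloop
 endfacet
 facet normal -0.023 0.982 0.187
  outer loop
   vertex 1.3 3.7 1.3
   vertex 3.3 3.9 0.5
   vertex 0.7 3.8 0.7
  endloop
 endfacet
 facet normal -0.487 0.640 0.594
  outer loop
   vertex 1.3 3.7 1.3
   vertex 0.7 3.8 0.7
   vertex 0.7 1.2 3.5
  endloop
 endfacet
 facet normal -0.067 -0.940 -0.336
  outer loop
   vertex 0.6 0.9 1.7
   vertex 0.2 1.0 1.5
   vertex 3.9 0.7 1.6
  endloop
 endfacet
 facet normal -0.060 -0.998 0.012
  outer loop
   vertex 0.6 0.9 1.7
   vertex 3.9 0.7 1.6
   vertex 2.4 0.8 2.4
  endloop
 endfacet
 facet normal -0.319 -0.932 0.173
  outer loop
   vertex 0.6 0.9 1.7
   vertex 0.7 1.2 3.5
   vertex 0.2 1.0 1.5
  endloop
 endfacet
 facet normal -0.120 -0.978 0.170
  outer loop
   vertex 0.6 0.9 1.7
   vertex 2.4 0.8 2.4
   vertex 0.7 1.2 3.5
  endloop
 endfacet
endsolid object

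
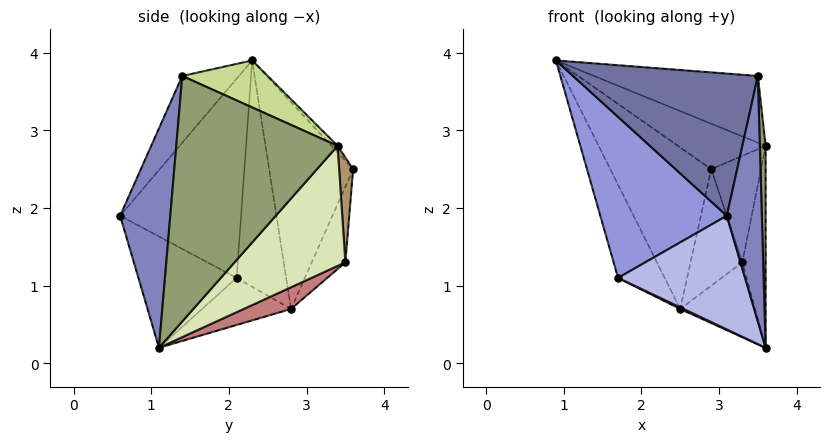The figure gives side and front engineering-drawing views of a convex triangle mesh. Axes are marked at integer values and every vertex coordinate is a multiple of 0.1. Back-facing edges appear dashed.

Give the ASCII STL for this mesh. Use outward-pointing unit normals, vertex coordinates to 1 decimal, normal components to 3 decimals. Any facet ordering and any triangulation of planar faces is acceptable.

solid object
 facet normal -0.263 -0.858 0.440
  outer loop
   vertex 3.5 1.4 3.7
   vertex 0.9 2.3 3.9
   vertex 3.1 0.6 1.9
  endloop
 endfacet
 facet normal 0.817 -0.571 0.072
  outer loop
   vertex 3.5 1.4 3.7
   vertex 3.1 0.6 1.9
   vertex 3.6 1.1 0.2
  endloop
 endfacet
 facet normal -0.684 -0.715 -0.144
  outer loop
   vertex 1.7 2.1 1.1
   vertex 3.1 0.6 1.9
   vertex 0.9 2.3 3.9
  endloop
 endfacet
 facet normal -0.566 -0.731 -0.381
  outer loop
   vertex 1.7 2.1 1.1
   vertex 3.6 1.1 0.2
   vertex 3.1 0.6 1.9
  endloop
 endfacet
 facet normal 0.999 -0.036 0.032
  outer loop
   vertex 3.6 3.4 2.8
   vertex 3.5 1.4 3.7
   vertex 3.6 1.1 0.2
  endloop
 endfacet
 facet normal -0.054 0.769 0.637
  outer loop
   vertex 3.6 3.4 2.8
   vertex 2.9 3.6 2.5
   vertex 0.9 2.3 3.9
  endloop
 endfacet
 facet normal 0.205 0.393 0.896
  outer loop
   vertex 3.6 3.4 2.8
   vertex 0.9 2.3 3.9
   vertex 3.5 1.4 3.7
  endloop
 endfacet
 facet normal 0.963 0.202 -0.179
  outer loop
   vertex 3.3 3.5 1.3
   vertex 3.6 3.4 2.8
   vertex 3.6 1.1 0.2
  endloop
 endfacet
 facet normal 0.271 0.963 0.010
  outer loop
   vertex 3.3 3.5 1.3
   vertex 2.9 3.6 2.5
   vertex 3.6 3.4 2.8
  endloop
 endfacet
 facet normal -0.529 0.813 -0.244
  outer loop
   vertex 2.5 2.8 0.7
   vertex 2.9 3.6 2.5
   vertex 3.3 3.5 1.3
  endloop
 endfacet
 facet normal -0.627 0.754 -0.196
  outer loop
   vertex 2.5 2.8 0.7
   vertex 0.9 2.3 3.9
   vertex 2.9 3.6 2.5
  endloop
 endfacet
 facet normal -0.705 0.664 -0.249
  outer loop
   vertex 2.5 2.8 0.7
   vertex 1.7 2.1 1.1
   vertex 0.9 2.3 3.9
  endloop
 endfacet
 facet normal -0.435 -0.017 -0.900
  outer loop
   vertex 2.5 2.8 0.7
   vertex 3.6 1.1 0.2
   vertex 1.7 2.1 1.1
  endloop
 endfacet
 facet normal 0.271 0.429 -0.862
  outer loop
   vertex 2.5 2.8 0.7
   vertex 3.3 3.5 1.3
   vertex 3.6 1.1 0.2
  endloop
 endfacet
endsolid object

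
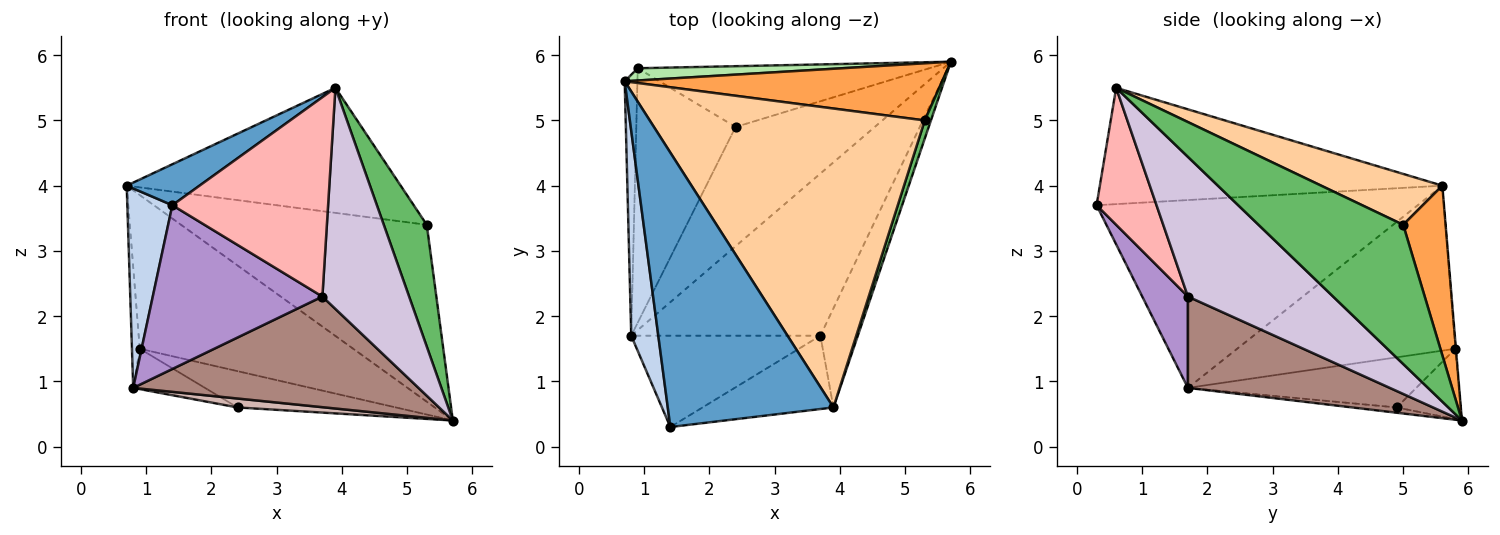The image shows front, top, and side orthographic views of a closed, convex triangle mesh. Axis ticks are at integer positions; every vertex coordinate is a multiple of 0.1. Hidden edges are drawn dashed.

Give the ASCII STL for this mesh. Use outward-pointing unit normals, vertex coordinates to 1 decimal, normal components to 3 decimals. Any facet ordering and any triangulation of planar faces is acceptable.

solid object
 facet normal -0.570 -0.121 0.812
  outer loop
   vertex 3.9 0.6 5.5
   vertex 0.7 5.6 4.0
   vertex 1.4 0.3 3.7
  endloop
 endfacet
 facet normal -0.980 -0.137 0.141
  outer loop
   vertex 0.8 1.7 0.9
   vertex 1.4 0.3 3.7
   vertex 0.7 5.6 4.0
  endloop
 endfacet
 facet normal 0.162 0.939 0.303
  outer loop
   vertex 5.3 5.0 3.4
   vertex 5.7 5.9 0.4
   vertex 0.7 5.6 4.0
  endloop
 endfacet
 facet normal 0.168 0.380 0.909
  outer loop
   vertex 5.3 5.0 3.4
   vertex 0.7 5.6 4.0
   vertex 3.9 0.6 5.5
  endloop
 endfacet
 facet normal 0.958 -0.285 0.042
  outer loop
   vertex 5.3 5.0 3.4
   vertex 3.9 0.6 5.5
   vertex 5.7 5.9 0.4
  endloop
 endfacet
 facet normal -0.003 0.997 0.080
  outer loop
   vertex 0.9 5.8 1.5
   vertex 0.7 5.6 4.0
   vertex 5.7 5.9 0.4
  endloop
 endfacet
 facet normal -0.996 0.036 -0.077
  outer loop
   vertex 0.9 5.8 1.5
   vertex 0.8 1.7 0.9
   vertex 0.7 5.6 4.0
  endloop
 endfacet
 facet normal 0.340 -0.883 -0.325
  outer loop
   vertex 3.7 1.7 2.3
   vertex 3.9 0.6 5.5
   vertex 1.4 0.3 3.7
  endloop
 endfacet
 facet normal 0.229 -0.850 -0.474
  outer loop
   vertex 3.7 1.7 2.3
   vertex 1.4 0.3 3.7
   vertex 0.8 1.7 0.9
  endloop
 endfacet
 facet normal 0.837 -0.500 -0.224
  outer loop
   vertex 3.7 1.7 2.3
   vertex 5.7 5.9 0.4
   vertex 3.9 0.6 5.5
  endloop
 endfacet
 facet normal 0.370 -0.523 -0.767
  outer loop
   vertex 3.7 1.7 2.3
   vertex 0.8 1.7 0.9
   vertex 5.7 5.9 0.4
  endloop
 endfacet
 facet normal -0.038 -0.075 -0.997
  outer loop
   vertex 2.4 4.9 0.6
   vertex 5.7 5.9 0.4
   vertex 0.8 1.7 0.9
  endloop
 endfacet
 facet normal -0.203 0.502 -0.841
  outer loop
   vertex 2.4 4.9 0.6
   vertex 0.9 5.8 1.5
   vertex 5.7 5.9 0.4
  endloop
 endfacet
 facet normal -0.446 0.140 -0.884
  outer loop
   vertex 2.4 4.9 0.6
   vertex 0.8 1.7 0.9
   vertex 0.9 5.8 1.5
  endloop
 endfacet
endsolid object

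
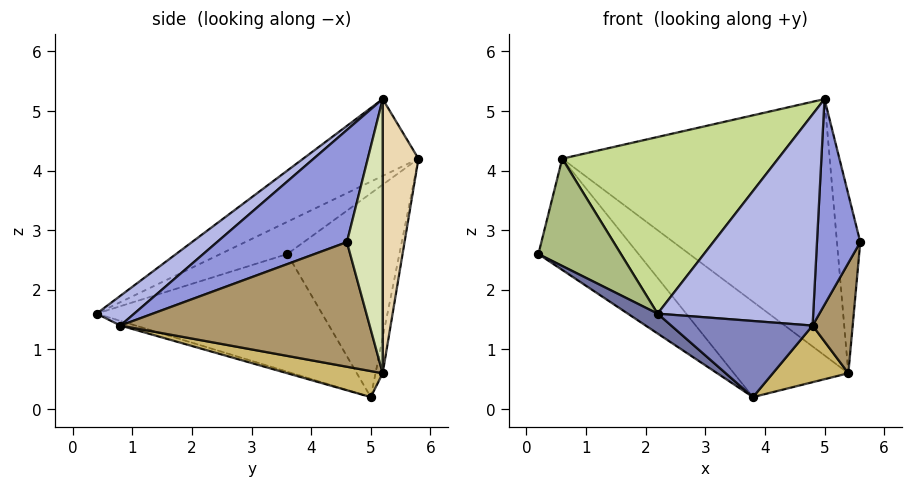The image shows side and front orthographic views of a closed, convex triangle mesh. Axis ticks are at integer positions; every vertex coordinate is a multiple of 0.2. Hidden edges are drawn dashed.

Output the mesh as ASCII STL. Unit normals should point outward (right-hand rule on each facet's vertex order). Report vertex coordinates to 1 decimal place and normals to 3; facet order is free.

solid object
 facet normal -0.534 -0.071 -0.842
  outer loop
   vertex 3.8 5.0 0.2
   vertex 2.2 0.4 1.6
   vertex 0.2 3.6 2.6
  endloop
 endfacet
 facet normal -0.031 -0.281 -0.959
  outer loop
   vertex 4.8 0.8 1.4
   vertex 2.2 0.4 1.6
   vertex 3.8 5.0 0.2
  endloop
 endfacet
 facet normal 0.905 -0.302 0.302
  outer loop
   vertex 4.8 0.8 1.4
   vertex 5.6 4.6 2.8
   vertex 5.0 5.2 5.2
  endloop
 endfacet
 facet normal 0.157 -0.650 0.744
  outer loop
   vertex 4.8 0.8 1.4
   vertex 5.0 5.2 5.2
   vertex 2.2 0.4 1.6
  endloop
 endfacet
 facet normal -0.602 0.538 -0.590
  outer loop
   vertex 0.6 5.8 4.2
   vertex 3.8 5.0 0.2
   vertex 0.2 3.6 2.6
  endloop
 endfacet
 facet normal -0.398 -0.491 0.775
  outer loop
   vertex 0.6 5.8 4.2
   vertex 0.2 3.6 2.6
   vertex 2.2 0.4 1.6
  endloop
 endfacet
 facet normal -0.256 -0.480 0.839
  outer loop
   vertex 0.6 5.8 4.2
   vertex 2.2 0.4 1.6
   vertex 5.0 5.2 5.2
  endloop
 endfacet
 facet normal 0.835 0.545 0.073
  outer loop
   vertex 5.4 5.2 0.6
   vertex 5.0 5.2 5.2
   vertex 5.6 4.6 2.8
  endloop
 endfacet
 facet normal 0.979 -0.157 -0.132
  outer loop
   vertex 5.4 5.2 0.6
   vertex 5.6 4.6 2.8
   vertex 4.8 0.8 1.4
  endloop
 endfacet
 facet normal 0.262 -0.207 -0.943
  outer loop
   vertex 5.4 5.2 0.6
   vertex 4.8 0.8 1.4
   vertex 3.8 5.0 0.2
  endloop
 endfacet
 facet normal -0.061 0.968 -0.242
  outer loop
   vertex 5.4 5.2 0.6
   vertex 3.8 5.0 0.2
   vertex 0.6 5.8 4.2
  endloop
 endfacet
 facet normal 0.133 0.991 0.012
  outer loop
   vertex 5.4 5.2 0.6
   vertex 0.6 5.8 4.2
   vertex 5.0 5.2 5.2
  endloop
 endfacet
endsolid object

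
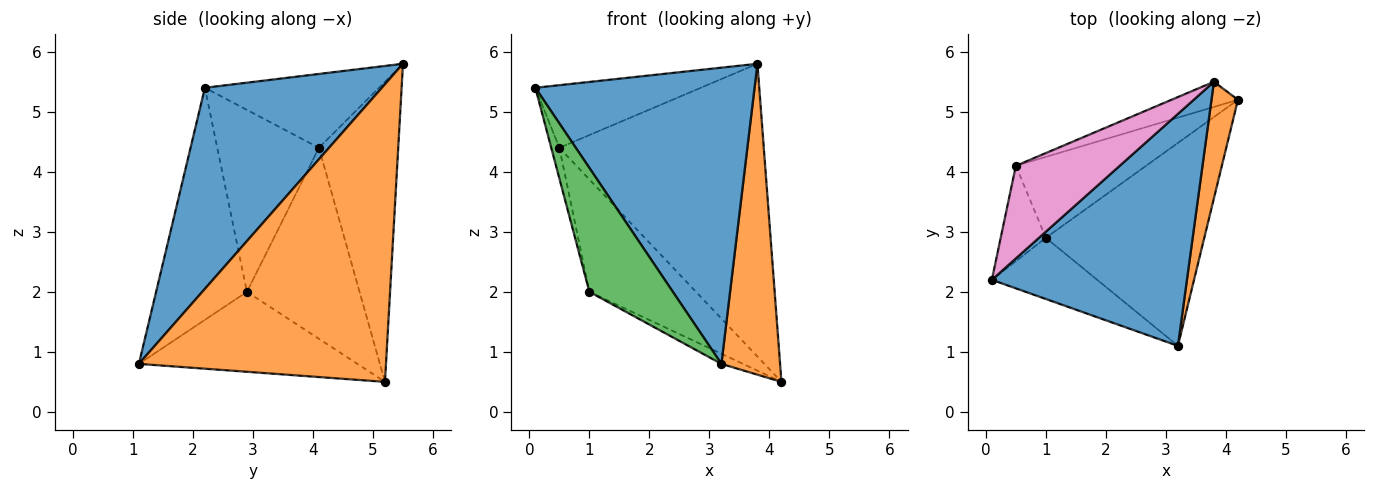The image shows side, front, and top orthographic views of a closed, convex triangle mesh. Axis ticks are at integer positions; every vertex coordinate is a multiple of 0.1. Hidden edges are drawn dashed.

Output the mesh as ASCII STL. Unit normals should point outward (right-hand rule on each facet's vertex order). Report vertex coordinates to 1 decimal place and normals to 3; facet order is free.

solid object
 facet normal 0.536 -0.664 0.520
  outer loop
   vertex 3.8 5.5 5.8
   vertex 0.1 2.2 5.4
   vertex 3.2 1.1 0.8
  endloop
 endfacet
 facet normal 0.969 -0.230 0.086
  outer loop
   vertex 3.8 5.5 5.8
   vertex 3.2 1.1 0.8
   vertex 4.2 5.2 0.5
  endloop
 endfacet
 facet normal -0.698 -0.642 -0.317
  outer loop
   vertex 1.0 2.9 2.0
   vertex 3.2 1.1 0.8
   vertex 0.1 2.2 5.4
  endloop
 endfacet
 facet normal -0.450 0.045 -0.892
  outer loop
   vertex 1.0 2.9 2.0
   vertex 4.2 5.2 0.5
   vertex 3.2 1.1 0.8
  endloop
 endfacet
 facet normal -0.360 0.929 -0.080
  outer loop
   vertex 0.5 4.1 4.4
   vertex 3.8 5.5 5.8
   vertex 4.2 5.2 0.5
  endloop
 endfacet
 facet normal -0.651 0.616 -0.444
  outer loop
   vertex 0.5 4.1 4.4
   vertex 4.2 5.2 0.5
   vertex 1.0 2.9 2.0
  endloop
 endfacet
 facet normal -0.508 0.483 0.714
  outer loop
   vertex 0.5 4.1 4.4
   vertex 0.1 2.2 5.4
   vertex 3.8 5.5 5.8
  endloop
 endfacet
 facet normal -0.968 0.077 -0.240
  outer loop
   vertex 0.5 4.1 4.4
   vertex 1.0 2.9 2.0
   vertex 0.1 2.2 5.4
  endloop
 endfacet
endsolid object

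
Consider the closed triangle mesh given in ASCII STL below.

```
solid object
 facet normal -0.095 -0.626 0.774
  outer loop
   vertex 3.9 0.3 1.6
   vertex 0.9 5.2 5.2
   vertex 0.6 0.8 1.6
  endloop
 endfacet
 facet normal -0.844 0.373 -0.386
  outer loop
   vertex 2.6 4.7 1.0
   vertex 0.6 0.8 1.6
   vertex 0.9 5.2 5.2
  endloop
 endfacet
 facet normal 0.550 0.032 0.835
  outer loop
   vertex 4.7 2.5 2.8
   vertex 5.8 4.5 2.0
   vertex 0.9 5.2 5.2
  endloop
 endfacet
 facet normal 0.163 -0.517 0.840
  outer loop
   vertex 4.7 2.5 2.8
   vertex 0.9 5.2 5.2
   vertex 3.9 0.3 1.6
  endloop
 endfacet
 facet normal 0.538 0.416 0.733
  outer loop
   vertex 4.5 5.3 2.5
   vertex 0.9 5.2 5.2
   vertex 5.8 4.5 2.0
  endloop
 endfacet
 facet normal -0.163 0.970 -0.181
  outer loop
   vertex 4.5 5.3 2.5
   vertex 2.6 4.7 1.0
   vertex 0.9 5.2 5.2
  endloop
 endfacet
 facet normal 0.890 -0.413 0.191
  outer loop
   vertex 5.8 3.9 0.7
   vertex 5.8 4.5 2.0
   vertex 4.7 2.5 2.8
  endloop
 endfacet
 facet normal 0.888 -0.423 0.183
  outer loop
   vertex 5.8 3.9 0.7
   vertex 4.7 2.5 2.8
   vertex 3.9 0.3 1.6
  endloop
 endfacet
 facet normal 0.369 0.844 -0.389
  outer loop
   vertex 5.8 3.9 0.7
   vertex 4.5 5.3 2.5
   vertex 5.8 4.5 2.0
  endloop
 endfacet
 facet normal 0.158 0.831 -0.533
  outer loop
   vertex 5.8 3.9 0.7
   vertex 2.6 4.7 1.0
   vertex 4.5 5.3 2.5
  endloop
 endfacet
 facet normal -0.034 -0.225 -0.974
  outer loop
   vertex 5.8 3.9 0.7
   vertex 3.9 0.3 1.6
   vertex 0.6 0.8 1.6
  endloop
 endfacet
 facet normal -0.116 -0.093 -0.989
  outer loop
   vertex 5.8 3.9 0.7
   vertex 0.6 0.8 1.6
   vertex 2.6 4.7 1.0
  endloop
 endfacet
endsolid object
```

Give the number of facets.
12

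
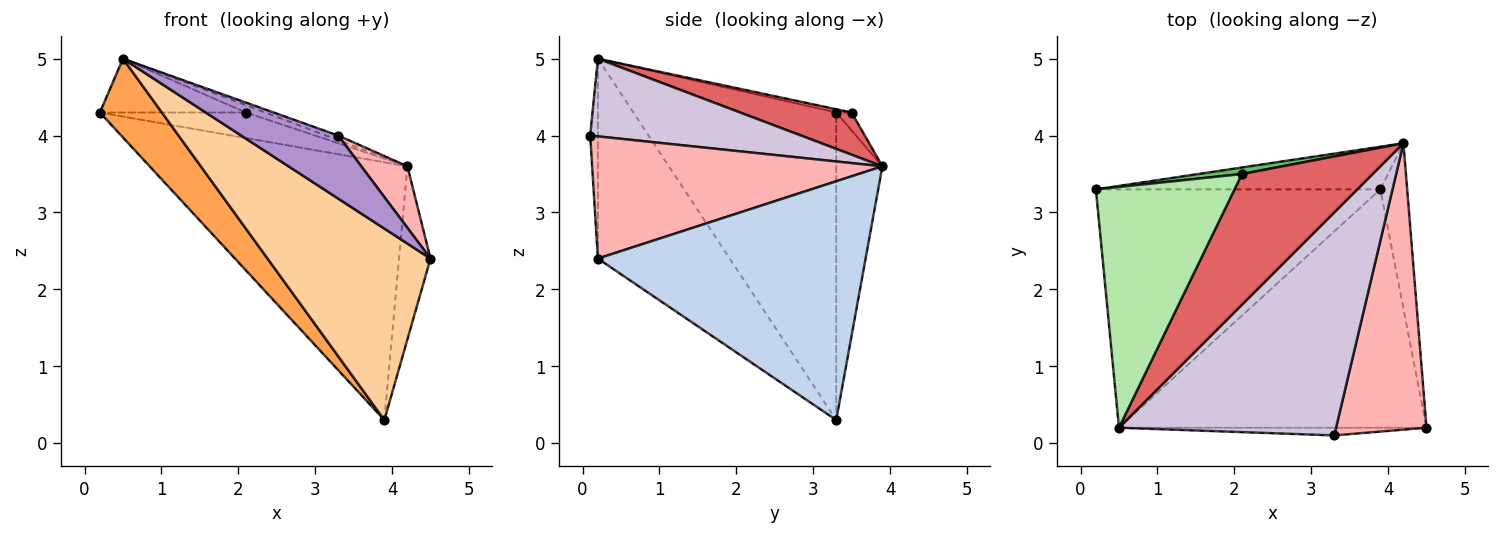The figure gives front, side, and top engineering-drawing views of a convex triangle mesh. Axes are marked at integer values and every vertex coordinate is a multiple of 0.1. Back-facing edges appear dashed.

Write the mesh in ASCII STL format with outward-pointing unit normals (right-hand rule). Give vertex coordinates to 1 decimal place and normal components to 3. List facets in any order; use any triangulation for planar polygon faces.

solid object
 facet normal -0.174 0.972 -0.161
  outer loop
   vertex 3.9 3.3 0.3
   vertex 0.2 3.3 4.3
   vertex 4.2 3.9 3.6
  endloop
 endfacet
 facet normal 0.987 0.116 -0.111
  outer loop
   vertex 3.9 3.3 0.3
   vertex 4.2 3.9 3.6
   vertex 4.5 0.2 2.4
  endloop
 endfacet
 facet normal -0.716 -0.219 -0.663
  outer loop
   vertex 0.5 0.2 5.0
   vertex 0.2 3.3 4.3
   vertex 3.9 3.3 0.3
  endloop
 endfacet
 facet normal -0.452 -0.559 -0.695
  outer loop
   vertex 0.5 0.2 5.0
   vertex 3.9 3.3 0.3
   vertex 4.5 0.2 2.4
  endloop
 endfacet
 facet normal -0.101 0.964 0.246
  outer loop
   vertex 2.1 3.5 4.3
   vertex 4.2 3.9 3.6
   vertex 0.2 3.3 4.3
  endloop
 endfacet
 facet normal -0.023 0.218 0.976
  outer loop
   vertex 2.1 3.5 4.3
   vertex 0.2 3.3 4.3
   vertex 0.5 0.2 5.0
  endloop
 endfacet
 facet normal 0.307 0.053 0.950
  outer loop
   vertex 2.1 3.5 4.3
   vertex 0.5 0.2 5.0
   vertex 4.2 3.9 3.6
  endloop
 endfacet
 facet normal 0.797 -0.127 0.590
  outer loop
   vertex 3.3 0.1 4.0
   vertex 4.5 0.2 2.4
   vertex 4.2 3.9 3.6
  endloop
 endfacet
 facet normal -0.078 -0.990 -0.121
  outer loop
   vertex 3.3 0.1 4.0
   vertex 0.5 0.2 5.0
   vertex 4.5 0.2 2.4
  endloop
 endfacet
 facet normal 0.337 0.019 0.941
  outer loop
   vertex 3.3 0.1 4.0
   vertex 4.2 3.9 3.6
   vertex 0.5 0.2 5.0
  endloop
 endfacet
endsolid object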